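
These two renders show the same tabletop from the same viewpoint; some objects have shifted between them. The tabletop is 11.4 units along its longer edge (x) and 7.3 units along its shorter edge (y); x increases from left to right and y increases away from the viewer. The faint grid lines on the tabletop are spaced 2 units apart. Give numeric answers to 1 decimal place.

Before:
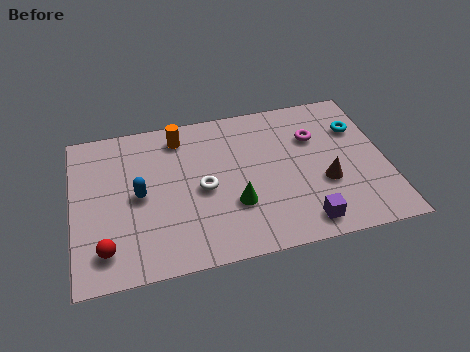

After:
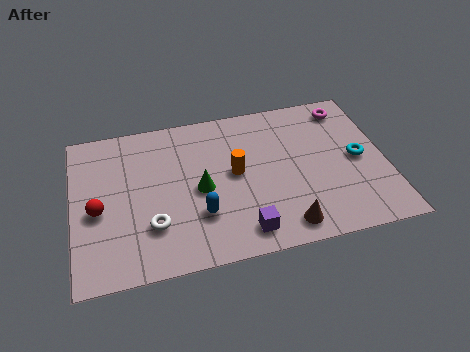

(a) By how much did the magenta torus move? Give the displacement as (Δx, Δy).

(1.3, 1.2)

The magenta torus was at about (8.9, 5.0) and moved to about (10.2, 6.2).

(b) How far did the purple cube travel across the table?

2.2

The purple cube moved from about (8.2, 1.0) to (6.0, 1.1), a distance of √(2.2² + 0.1²) ≈ 2.2.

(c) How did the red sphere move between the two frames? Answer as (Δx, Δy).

(-0.2, 1.8)

The red sphere started near (1.1, 1.4) and ended near (0.9, 3.2).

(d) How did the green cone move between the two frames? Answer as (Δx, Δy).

(-1.2, 1.0)

The green cone was at about (5.8, 2.4) and moved to about (4.6, 3.4).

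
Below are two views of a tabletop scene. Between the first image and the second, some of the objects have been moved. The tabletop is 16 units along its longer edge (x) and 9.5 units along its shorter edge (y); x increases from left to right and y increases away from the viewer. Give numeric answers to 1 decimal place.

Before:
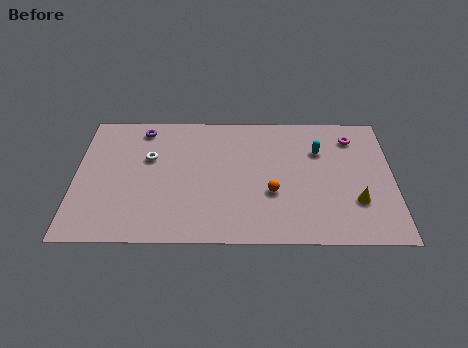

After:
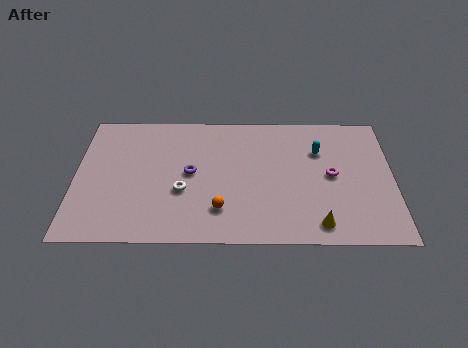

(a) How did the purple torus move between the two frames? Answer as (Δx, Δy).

(2.5, -3.3)

The purple torus started near (3.3, 8.2) and ended near (5.8, 4.9).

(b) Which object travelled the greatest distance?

the purple torus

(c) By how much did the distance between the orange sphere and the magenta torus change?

+0.3

Before: roughly 5.8 units apart; after: 6.1. That's 0.3 units further apart.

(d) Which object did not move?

the cyan capsule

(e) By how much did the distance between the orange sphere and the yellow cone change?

+0.8

The distance was about 4.2 in the first image and 5.0 in the second, so they moved 0.8 units further apart.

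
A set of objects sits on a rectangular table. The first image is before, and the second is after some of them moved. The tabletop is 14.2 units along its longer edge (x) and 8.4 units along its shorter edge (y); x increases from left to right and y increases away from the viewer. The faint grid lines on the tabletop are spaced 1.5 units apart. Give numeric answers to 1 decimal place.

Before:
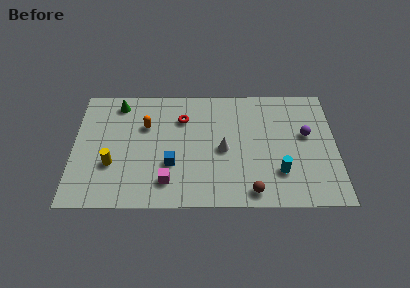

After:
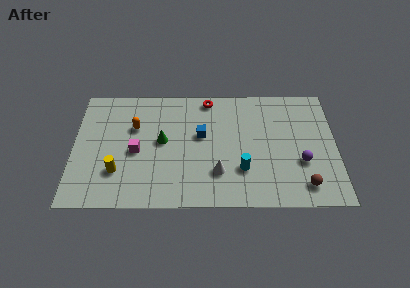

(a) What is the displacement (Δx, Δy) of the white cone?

(-0.3, -1.6)

From the two frames, the white cone sits at roughly (8.1, 3.9) before and (7.8, 2.3) after.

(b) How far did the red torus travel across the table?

2.0

The red torus was near (5.9, 6.1) before and (7.3, 7.5) after, so it travelled √(1.4² + 1.4²) ≈ 2.0 units.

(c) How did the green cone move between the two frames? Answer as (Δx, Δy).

(2.4, -2.7)

From the two frames, the green cone sits at roughly (2.4, 7.2) before and (4.8, 4.5) after.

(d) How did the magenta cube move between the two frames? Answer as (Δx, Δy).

(-1.7, 2.1)

The magenta cube started near (5.1, 1.7) and ended near (3.4, 3.8).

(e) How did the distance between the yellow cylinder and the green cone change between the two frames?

-1.1

The distance was about 4.3 in the first image and 3.2 in the second, so they moved 1.1 units closer together.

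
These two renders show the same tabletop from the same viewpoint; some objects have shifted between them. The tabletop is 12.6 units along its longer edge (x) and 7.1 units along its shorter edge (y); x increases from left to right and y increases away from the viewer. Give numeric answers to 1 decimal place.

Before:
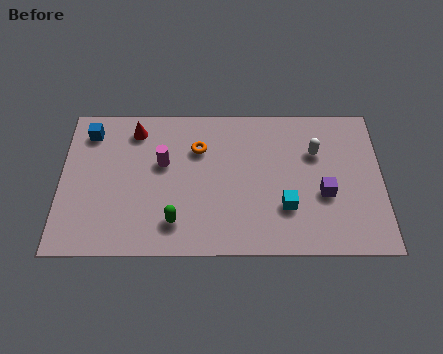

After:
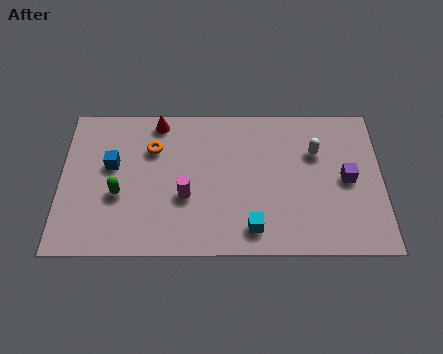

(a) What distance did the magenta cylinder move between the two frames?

1.8

The magenta cylinder was near (4.0, 4.3) before and (4.9, 2.7) after, so it travelled √(0.9² + 1.6²) ≈ 1.8 units.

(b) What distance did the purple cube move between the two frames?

1.1

The purple cube was near (10.3, 2.8) before and (11.2, 3.5) after, so it travelled √(0.9² + 0.7²) ≈ 1.1 units.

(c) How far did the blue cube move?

1.8

The blue cube moved from about (1.1, 5.8) to (2.0, 4.2), a distance of √(0.9² + 1.6²) ≈ 1.8.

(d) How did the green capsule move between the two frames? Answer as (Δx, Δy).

(-2.2, 1.3)

The green capsule was at about (4.5, 1.5) and moved to about (2.3, 2.8).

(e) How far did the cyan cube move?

1.6

From (8.8, 2.2) to (7.5, 1.2), the cyan cube covered √(1.3² + 1.0²) ≈ 1.6 units.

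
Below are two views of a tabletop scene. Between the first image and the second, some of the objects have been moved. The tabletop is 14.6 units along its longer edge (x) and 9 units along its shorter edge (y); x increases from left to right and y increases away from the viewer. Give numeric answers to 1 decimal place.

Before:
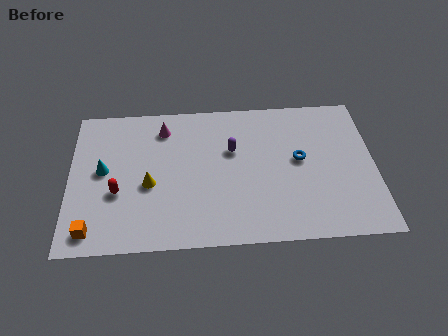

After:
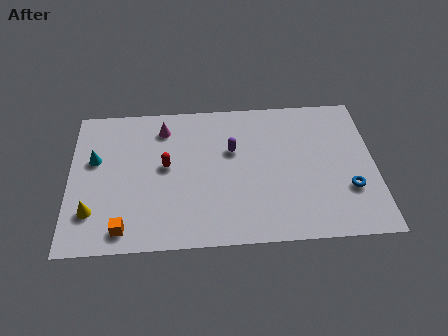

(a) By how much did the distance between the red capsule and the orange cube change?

+1.7

They were about 2.5 units apart before and 4.2 after — 1.7 units further apart.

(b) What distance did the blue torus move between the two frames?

3.0

From (11.0, 4.9) to (13.3, 2.9), the blue torus covered √(2.3² + 2.0²) ≈ 3.0 units.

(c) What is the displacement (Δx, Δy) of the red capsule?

(2.3, 1.5)

The red capsule was at about (2.3, 3.4) and moved to about (4.6, 4.9).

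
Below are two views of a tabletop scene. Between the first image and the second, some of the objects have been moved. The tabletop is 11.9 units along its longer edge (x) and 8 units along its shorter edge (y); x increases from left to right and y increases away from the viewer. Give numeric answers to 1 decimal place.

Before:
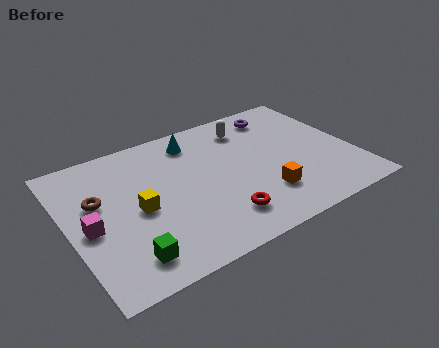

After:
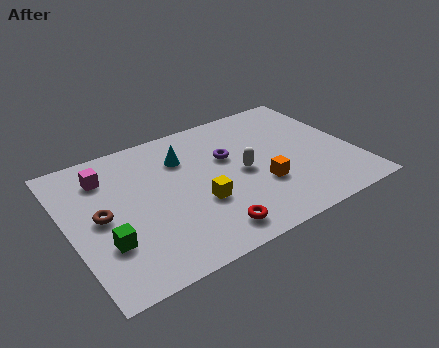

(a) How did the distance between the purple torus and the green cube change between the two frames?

-3.0

They were about 9.0 units apart before and 6.0 after — 3.0 units closer together.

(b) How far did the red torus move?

0.8

The red torus moved from about (5.9, 1.7) to (5.3, 1.2), a distance of √(0.6² + 0.5²) ≈ 0.8.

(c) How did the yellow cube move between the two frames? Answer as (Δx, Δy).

(2.4, -0.8)

The yellow cube was at about (2.8, 3.7) and moved to about (5.2, 2.9).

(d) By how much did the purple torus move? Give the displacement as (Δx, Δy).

(-2.5, -1.7)

From the two frames, the purple torus sits at roughly (9.3, 6.7) before and (6.8, 5.0) after.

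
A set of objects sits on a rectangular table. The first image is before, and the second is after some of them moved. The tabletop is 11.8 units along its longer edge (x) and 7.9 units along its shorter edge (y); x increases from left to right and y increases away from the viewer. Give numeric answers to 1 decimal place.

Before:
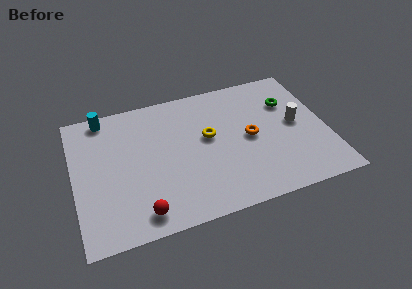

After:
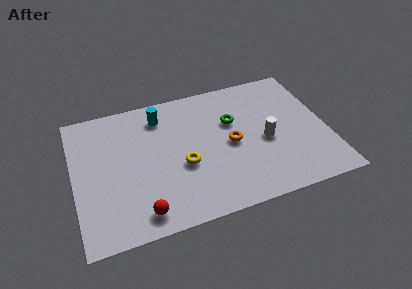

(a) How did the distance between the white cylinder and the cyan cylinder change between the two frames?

-3.8

They were about 9.3 units apart before and 5.5 after — 3.8 units closer together.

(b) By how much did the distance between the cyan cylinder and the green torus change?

-5.2

The distance was about 8.7 in the first image and 3.5 in the second, so they moved 5.2 units closer together.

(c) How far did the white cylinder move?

1.6

The white cylinder moved from about (10.4, 4.1) to (8.9, 3.5), a distance of √(1.5² + 0.6²) ≈ 1.6.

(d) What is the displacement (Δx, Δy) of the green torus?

(-2.7, -0.4)

The green torus started near (10.2, 5.5) and ended near (7.5, 5.1).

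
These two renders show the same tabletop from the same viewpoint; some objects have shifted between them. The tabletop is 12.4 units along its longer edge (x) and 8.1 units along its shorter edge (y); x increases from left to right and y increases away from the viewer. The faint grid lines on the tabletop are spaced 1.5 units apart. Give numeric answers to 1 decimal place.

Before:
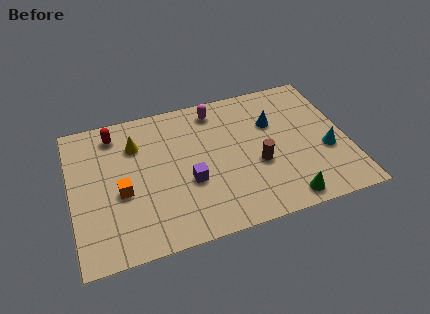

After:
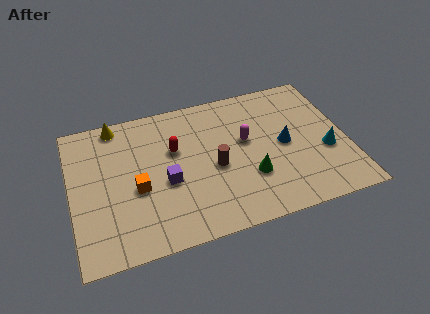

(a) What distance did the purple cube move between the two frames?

1.0

The purple cube moved from about (5.2, 3.1) to (4.2, 3.4), a distance of √(1.0² + 0.3²) ≈ 1.0.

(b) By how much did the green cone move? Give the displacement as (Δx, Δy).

(-1.4, 1.7)

From the two frames, the green cone sits at roughly (9.3, 0.9) before and (7.9, 2.6) after.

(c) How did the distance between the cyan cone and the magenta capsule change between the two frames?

-2.2

They were about 6.0 units apart before and 3.8 after — 2.2 units closer together.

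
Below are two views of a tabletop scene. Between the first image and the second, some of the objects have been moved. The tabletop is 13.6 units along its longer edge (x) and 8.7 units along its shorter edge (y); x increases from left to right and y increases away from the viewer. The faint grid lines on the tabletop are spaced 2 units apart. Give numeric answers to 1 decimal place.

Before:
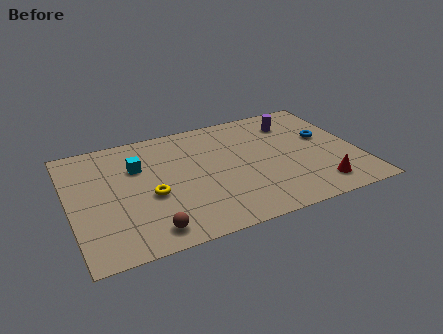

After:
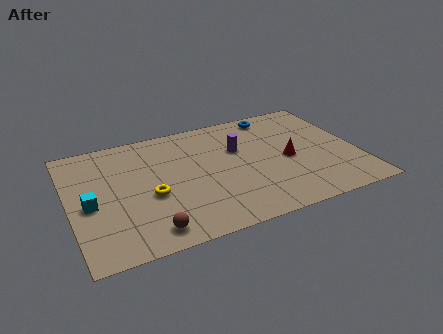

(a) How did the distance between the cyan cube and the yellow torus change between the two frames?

+0.5

The distance was about 2.3 in the first image and 2.8 in the second, so they moved 0.5 units further apart.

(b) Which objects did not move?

the yellow torus and the brown sphere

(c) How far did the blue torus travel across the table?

3.3

The blue torus was near (12.2, 5.1) before and (10.1, 7.7) after, so it travelled √(2.1² + 2.6²) ≈ 3.3 units.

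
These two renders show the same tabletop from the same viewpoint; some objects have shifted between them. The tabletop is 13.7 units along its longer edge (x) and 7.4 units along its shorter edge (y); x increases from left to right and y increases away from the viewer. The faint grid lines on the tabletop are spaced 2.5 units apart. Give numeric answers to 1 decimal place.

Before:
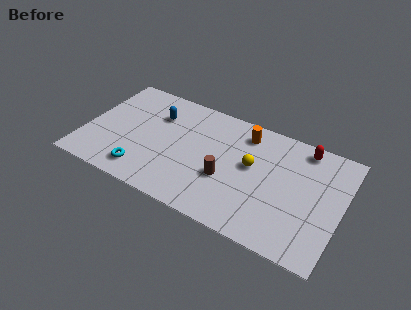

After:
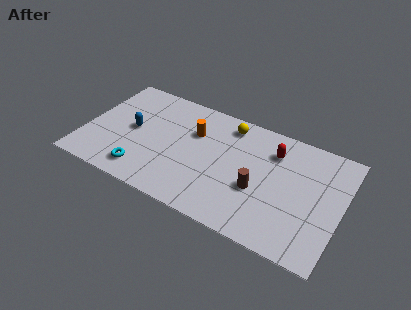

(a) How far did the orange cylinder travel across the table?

2.8

The orange cylinder moved from about (8.3, 6.1) to (5.7, 5.0), a distance of √(2.6² + 1.1²) ≈ 2.8.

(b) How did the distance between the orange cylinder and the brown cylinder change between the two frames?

+0.9

Before: roughly 3.4 units apart; after: 4.3. That's 0.9 units further apart.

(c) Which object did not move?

the cyan torus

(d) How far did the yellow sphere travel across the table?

2.6

The yellow sphere moved from about (8.9, 4.2) to (7.4, 6.3), a distance of √(1.5² + 2.1²) ≈ 2.6.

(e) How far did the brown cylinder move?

1.7

From (7.7, 2.8) to (9.4, 2.9), the brown cylinder covered √(1.7² + 0.1²) ≈ 1.7 units.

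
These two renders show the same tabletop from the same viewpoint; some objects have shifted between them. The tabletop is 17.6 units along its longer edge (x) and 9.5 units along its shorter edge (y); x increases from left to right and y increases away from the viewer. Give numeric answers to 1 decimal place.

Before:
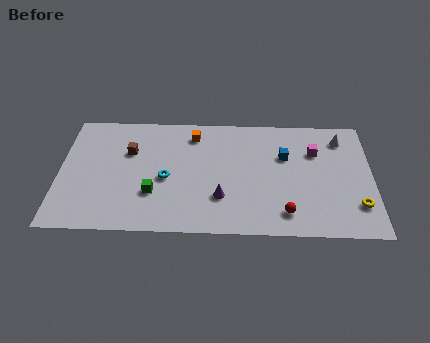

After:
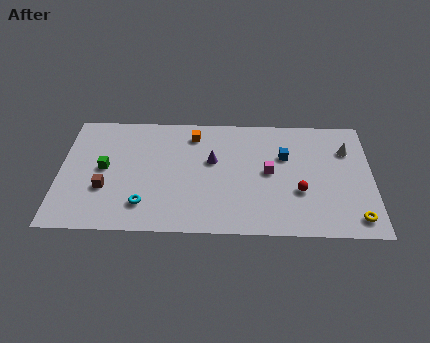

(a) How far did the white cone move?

0.9

The white cone moved from about (15.9, 7.7) to (16.2, 6.8), a distance of √(0.3² + 0.9²) ≈ 0.9.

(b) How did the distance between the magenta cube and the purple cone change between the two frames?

-3.2

The distance was about 6.5 in the first image and 3.3 in the second, so they moved 3.2 units closer together.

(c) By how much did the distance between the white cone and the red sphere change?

-2.5

They were about 6.8 units apart before and 4.3 after — 2.5 units closer together.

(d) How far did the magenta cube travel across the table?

3.1

From (14.4, 6.6) to (11.8, 4.9), the magenta cube covered √(2.6² + 1.7²) ≈ 3.1 units.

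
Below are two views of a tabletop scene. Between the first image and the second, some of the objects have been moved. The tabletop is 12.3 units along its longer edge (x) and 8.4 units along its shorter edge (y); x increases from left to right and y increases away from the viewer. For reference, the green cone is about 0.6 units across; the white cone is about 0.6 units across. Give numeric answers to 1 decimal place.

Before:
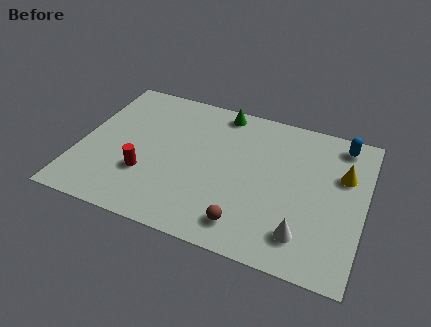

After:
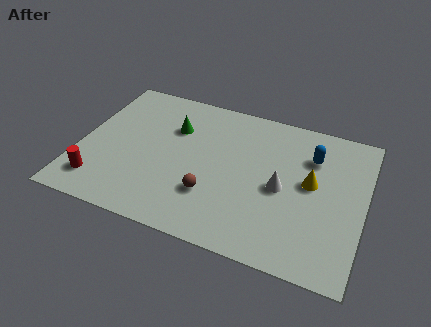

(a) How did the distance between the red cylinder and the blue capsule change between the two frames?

+0.6

Before: roughly 9.3 units apart; after: 9.9. That's 0.6 units further apart.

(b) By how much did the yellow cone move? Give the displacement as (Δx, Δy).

(-1.3, -0.9)

From the two frames, the yellow cone sits at roughly (11.3, 5.5) before and (10.0, 4.6) after.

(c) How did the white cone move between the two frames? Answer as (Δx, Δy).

(-1.1, 2.2)

From the two frames, the white cone sits at roughly (9.9, 1.7) before and (8.8, 3.9) after.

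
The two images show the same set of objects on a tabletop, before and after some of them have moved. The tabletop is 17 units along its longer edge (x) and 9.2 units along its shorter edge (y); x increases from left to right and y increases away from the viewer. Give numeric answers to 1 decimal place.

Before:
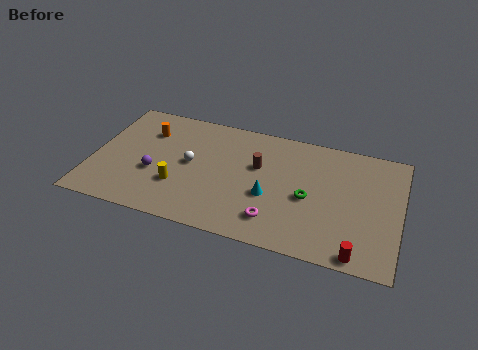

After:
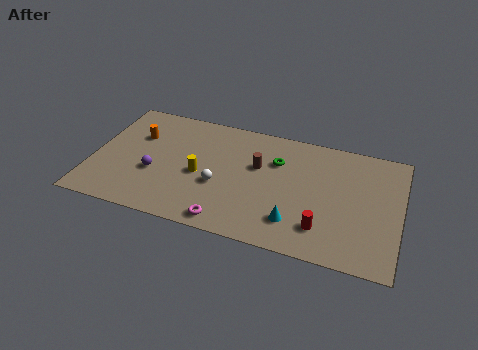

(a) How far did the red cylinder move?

2.4

From (14.9, 0.8) to (12.9, 2.1), the red cylinder covered √(2.0² + 1.3²) ≈ 2.4 units.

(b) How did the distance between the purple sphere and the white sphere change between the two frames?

+1.3

The distance was about 2.3 in the first image and 3.6 in the second, so they moved 1.3 units further apart.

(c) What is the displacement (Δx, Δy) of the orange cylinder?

(-0.5, -0.5)

From the two frames, the orange cylinder sits at roughly (2.8, 6.7) before and (2.3, 6.2) after.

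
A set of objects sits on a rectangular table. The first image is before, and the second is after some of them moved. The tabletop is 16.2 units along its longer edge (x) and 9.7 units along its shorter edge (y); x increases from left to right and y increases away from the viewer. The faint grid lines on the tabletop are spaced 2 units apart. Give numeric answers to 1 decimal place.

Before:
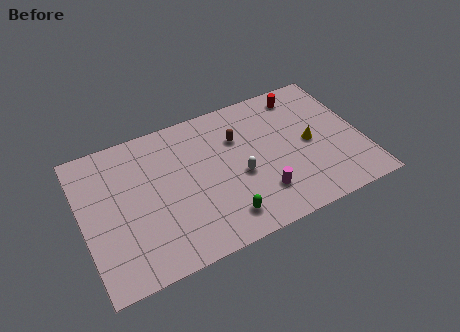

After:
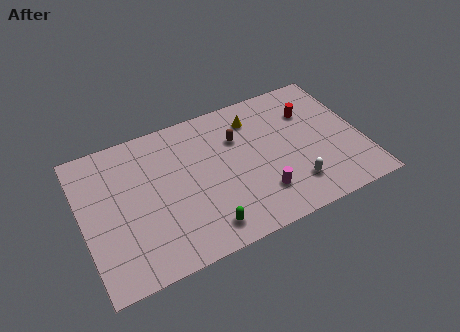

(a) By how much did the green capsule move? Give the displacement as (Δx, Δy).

(-1.1, -0.2)

The green capsule started near (7.7, 1.7) and ended near (6.6, 1.5).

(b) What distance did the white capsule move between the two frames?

3.5

From (9.0, 4.1) to (11.9, 2.2), the white capsule covered √(2.9² + 1.9²) ≈ 3.5 units.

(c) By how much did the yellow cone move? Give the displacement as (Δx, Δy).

(-2.9, 3.0)

The yellow cone was at about (13.2, 4.7) and moved to about (10.3, 7.7).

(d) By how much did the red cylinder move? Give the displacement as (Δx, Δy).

(0.3, -1.4)

From the two frames, the red cylinder sits at roughly (13.2, 8.3) before and (13.5, 6.9) after.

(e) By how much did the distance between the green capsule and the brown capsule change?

+0.6

Before: roughly 5.2 units apart; after: 5.8. That's 0.6 units further apart.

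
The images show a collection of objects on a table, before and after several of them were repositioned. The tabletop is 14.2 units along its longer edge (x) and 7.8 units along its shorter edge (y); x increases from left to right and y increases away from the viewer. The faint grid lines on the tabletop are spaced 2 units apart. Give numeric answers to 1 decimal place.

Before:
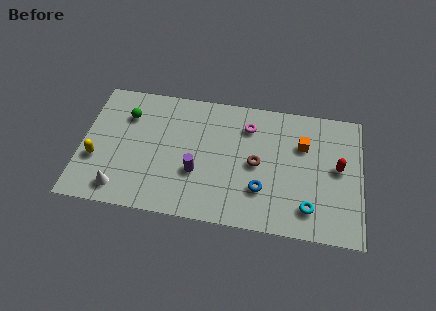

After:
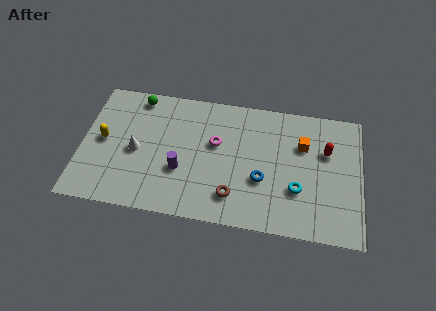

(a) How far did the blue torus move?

0.6

From (9.2, 2.3) to (9.2, 2.9), the blue torus covered √(0.0² + 0.6²) ≈ 0.6 units.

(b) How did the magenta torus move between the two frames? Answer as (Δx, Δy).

(-1.6, -1.3)

From the two frames, the magenta torus sits at roughly (8.4, 6.0) before and (6.8, 4.7) after.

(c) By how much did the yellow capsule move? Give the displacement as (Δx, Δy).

(0.3, 1.2)

The yellow capsule started near (0.8, 2.8) and ended near (1.1, 4.0).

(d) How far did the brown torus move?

2.4

The brown torus was near (8.9, 3.8) before and (7.8, 1.7) after, so it travelled √(1.1² + 2.1²) ≈ 2.4 units.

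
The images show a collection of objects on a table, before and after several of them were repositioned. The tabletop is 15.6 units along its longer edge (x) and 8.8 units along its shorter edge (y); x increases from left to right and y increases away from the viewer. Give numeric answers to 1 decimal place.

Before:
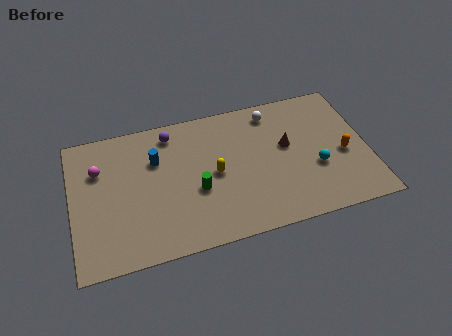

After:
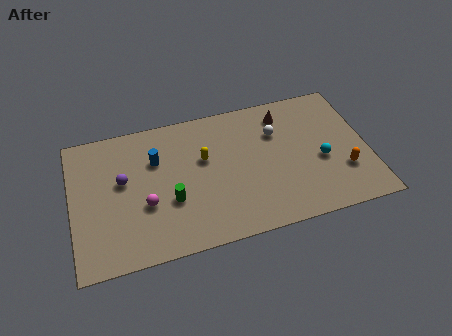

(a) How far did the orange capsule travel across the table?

1.1

The orange capsule was near (14.3, 3.8) before and (14.2, 2.7) after, so it travelled √(0.1² + 1.1²) ≈ 1.1 units.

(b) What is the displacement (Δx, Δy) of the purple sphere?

(-2.7, -2.4)

From the two frames, the purple sphere sits at roughly (5.4, 7.5) before and (2.7, 5.1) after.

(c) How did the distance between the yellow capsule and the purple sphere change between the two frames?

+0.5

Before: roughly 3.8 units apart; after: 4.3. That's 0.5 units further apart.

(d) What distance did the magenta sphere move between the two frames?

3.6

The magenta sphere moved from about (1.5, 6.1) to (3.8, 3.3), a distance of √(2.3² + 2.8²) ≈ 3.6.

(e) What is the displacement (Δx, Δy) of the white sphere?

(0.1, -1.4)

The white sphere was at about (10.8, 7.5) and moved to about (10.9, 6.1).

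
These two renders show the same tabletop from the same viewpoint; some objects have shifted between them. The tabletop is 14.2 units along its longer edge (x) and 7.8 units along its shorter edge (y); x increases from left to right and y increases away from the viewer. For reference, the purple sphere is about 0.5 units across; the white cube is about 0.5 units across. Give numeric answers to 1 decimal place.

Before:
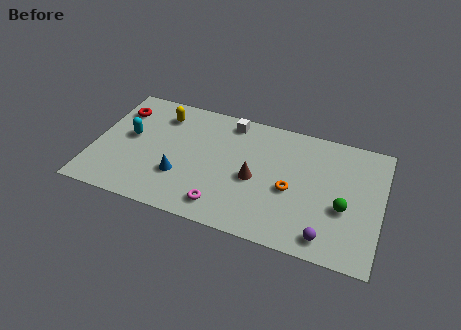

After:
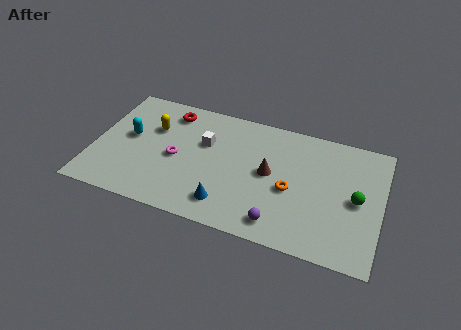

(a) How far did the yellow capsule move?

1.0

From (3.1, 6.2) to (2.8, 5.2), the yellow capsule covered √(0.3² + 1.0²) ≈ 1.0 units.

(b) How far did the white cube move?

2.1

From (6.5, 6.8) to (5.4, 5.0), the white cube covered √(1.1² + 1.8²) ≈ 2.1 units.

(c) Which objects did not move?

the cyan capsule and the orange torus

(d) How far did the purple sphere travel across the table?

2.3

From (11.7, 1.1) to (9.4, 1.2), the purple sphere covered √(2.3² + 0.1²) ≈ 2.3 units.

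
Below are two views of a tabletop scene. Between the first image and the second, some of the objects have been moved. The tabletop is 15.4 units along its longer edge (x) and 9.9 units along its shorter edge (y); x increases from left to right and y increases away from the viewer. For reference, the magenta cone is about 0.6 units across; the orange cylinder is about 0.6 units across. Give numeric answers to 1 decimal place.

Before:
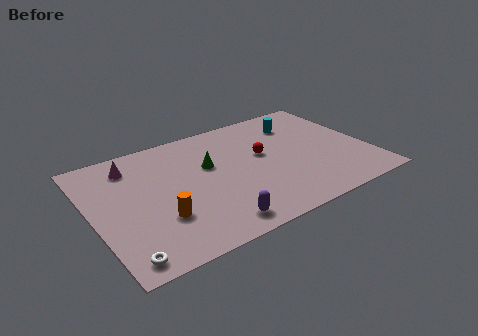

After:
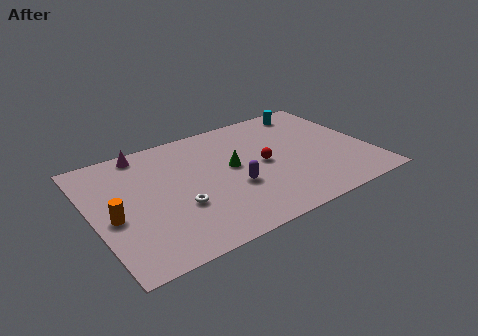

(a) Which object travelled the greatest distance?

the white torus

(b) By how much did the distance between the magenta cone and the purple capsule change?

-0.9

They were about 7.6 units apart before and 6.7 after — 0.9 units closer together.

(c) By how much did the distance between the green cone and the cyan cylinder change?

+0.4

Before: roughly 5.6 units apart; after: 6.0. That's 0.4 units further apart.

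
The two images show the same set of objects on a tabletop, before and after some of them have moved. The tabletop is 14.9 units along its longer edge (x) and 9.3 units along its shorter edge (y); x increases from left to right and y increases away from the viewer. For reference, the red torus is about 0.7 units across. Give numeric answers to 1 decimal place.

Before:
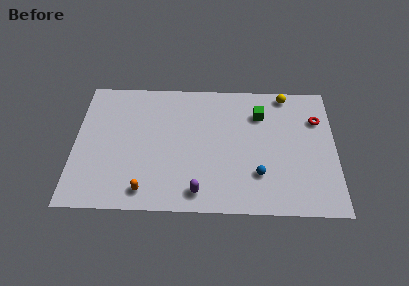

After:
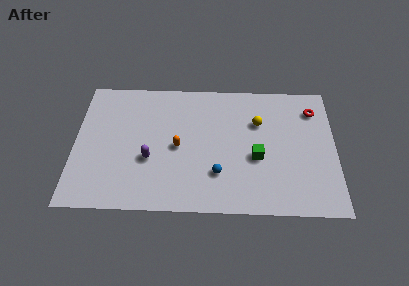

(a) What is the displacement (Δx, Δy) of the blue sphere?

(-2.3, 0.0)

The blue sphere started near (10.5, 2.6) and ended near (8.2, 2.6).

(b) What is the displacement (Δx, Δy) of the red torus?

(-0.2, 0.7)

The red torus started near (13.9, 6.6) and ended near (13.7, 7.3).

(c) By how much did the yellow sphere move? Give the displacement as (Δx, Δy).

(-1.6, -2.1)

The yellow sphere was at about (12.1, 8.4) and moved to about (10.5, 6.3).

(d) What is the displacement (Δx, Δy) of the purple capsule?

(-2.8, 2.2)

From the two frames, the purple capsule sits at roughly (7.1, 1.3) before and (4.3, 3.5) after.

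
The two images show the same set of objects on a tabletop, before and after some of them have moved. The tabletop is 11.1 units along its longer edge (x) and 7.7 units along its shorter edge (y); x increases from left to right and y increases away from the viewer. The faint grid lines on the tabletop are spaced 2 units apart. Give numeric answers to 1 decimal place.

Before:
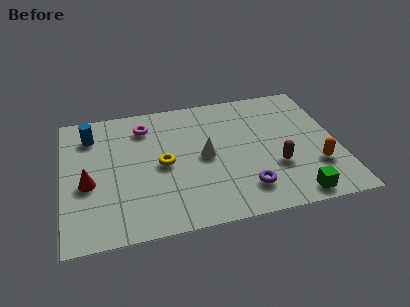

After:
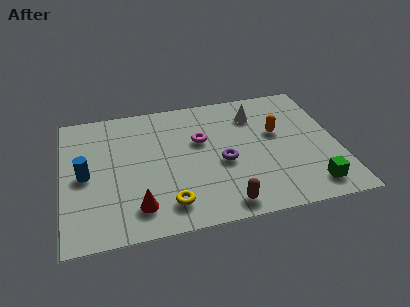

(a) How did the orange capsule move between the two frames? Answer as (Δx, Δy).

(-1.4, 2.3)

The orange capsule was at about (10.1, 2.3) and moved to about (8.7, 4.6).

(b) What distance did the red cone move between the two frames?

2.5

The red cone moved from about (1.0, 3.2) to (2.9, 1.5), a distance of √(1.9² + 1.7²) ≈ 2.5.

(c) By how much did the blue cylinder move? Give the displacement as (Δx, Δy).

(-0.3, -2.3)

From the two frames, the blue cylinder sits at roughly (1.2, 6.0) before and (0.9, 3.7) after.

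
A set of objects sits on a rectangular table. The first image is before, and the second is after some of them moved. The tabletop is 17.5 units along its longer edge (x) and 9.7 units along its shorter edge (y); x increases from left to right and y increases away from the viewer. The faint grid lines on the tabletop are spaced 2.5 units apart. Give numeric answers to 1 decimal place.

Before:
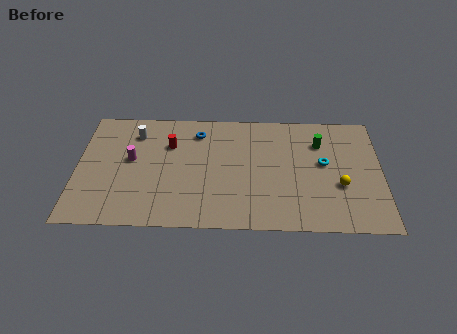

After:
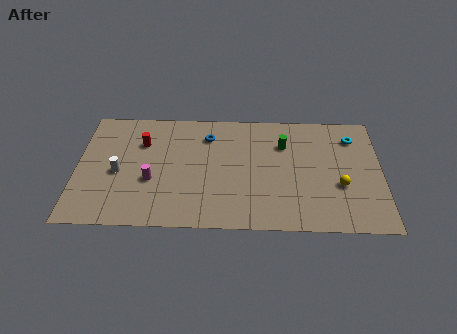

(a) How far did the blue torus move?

0.7

From (6.9, 7.8) to (7.5, 7.5), the blue torus covered √(0.6² + 0.3²) ≈ 0.7 units.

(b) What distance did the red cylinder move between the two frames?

1.6

From (5.3, 6.7) to (3.7, 6.8), the red cylinder covered √(1.6² + 0.1²) ≈ 1.6 units.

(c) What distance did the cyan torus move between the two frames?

2.8

The cyan torus moved from about (14.2, 5.4) to (15.9, 7.6), a distance of √(1.7² + 2.2²) ≈ 2.8.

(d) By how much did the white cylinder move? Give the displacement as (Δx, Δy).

(-0.9, -3.3)

From the two frames, the white cylinder sits at roughly (3.3, 7.6) before and (2.4, 4.3) after.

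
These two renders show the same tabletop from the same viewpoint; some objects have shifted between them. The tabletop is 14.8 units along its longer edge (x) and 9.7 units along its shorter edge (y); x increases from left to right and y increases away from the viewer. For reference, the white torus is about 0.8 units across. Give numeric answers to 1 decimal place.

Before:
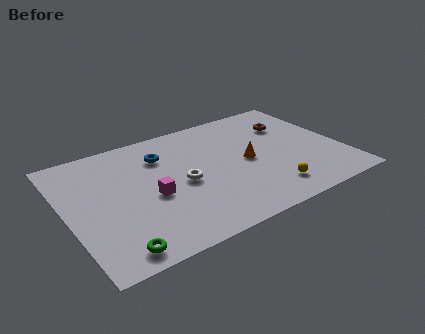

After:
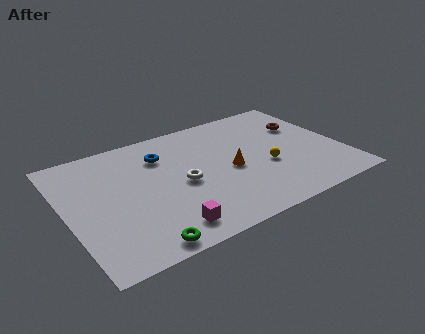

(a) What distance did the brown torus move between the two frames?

0.8

The brown torus moved from about (12.5, 6.9) to (13.2, 6.5), a distance of √(0.7² + 0.4²) ≈ 0.8.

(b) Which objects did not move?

the blue torus and the white torus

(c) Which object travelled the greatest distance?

the magenta cube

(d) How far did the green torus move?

1.3

The green torus moved from about (2.0, 1.1) to (3.3, 0.9), a distance of √(1.3² + 0.2²) ≈ 1.3.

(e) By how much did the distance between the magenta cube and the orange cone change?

-0.4

They were about 5.3 units apart before and 4.9 after — 0.4 units closer together.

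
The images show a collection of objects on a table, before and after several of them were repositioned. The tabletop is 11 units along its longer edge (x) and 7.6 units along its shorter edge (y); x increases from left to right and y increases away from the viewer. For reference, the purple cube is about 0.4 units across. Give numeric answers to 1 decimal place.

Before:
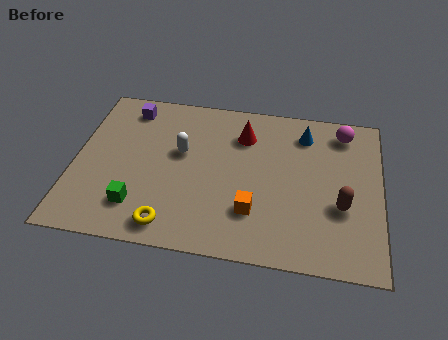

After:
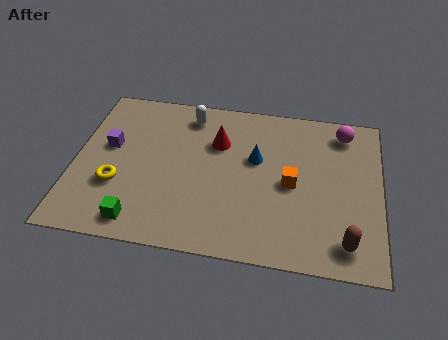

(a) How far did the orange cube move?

2.0

The orange cube moved from about (6.5, 2.1) to (7.8, 3.6), a distance of √(1.3² + 1.5²) ≈ 2.0.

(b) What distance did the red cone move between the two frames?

1.0

The red cone moved from about (6.0, 5.7) to (5.1, 5.2), a distance of √(0.9² + 0.5²) ≈ 1.0.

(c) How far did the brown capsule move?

1.6

The brown capsule moved from about (9.6, 2.8) to (9.8, 1.2), a distance of √(0.2² + 1.6²) ≈ 1.6.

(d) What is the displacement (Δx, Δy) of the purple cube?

(-0.6, -2.0)

The purple cube was at about (1.8, 6.4) and moved to about (1.2, 4.4).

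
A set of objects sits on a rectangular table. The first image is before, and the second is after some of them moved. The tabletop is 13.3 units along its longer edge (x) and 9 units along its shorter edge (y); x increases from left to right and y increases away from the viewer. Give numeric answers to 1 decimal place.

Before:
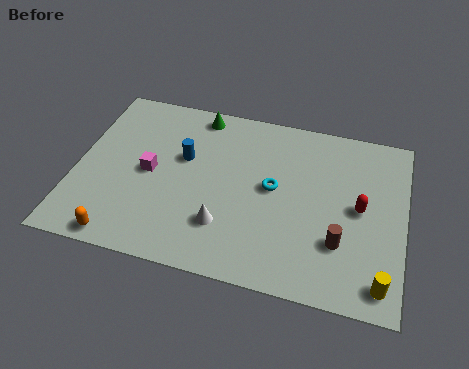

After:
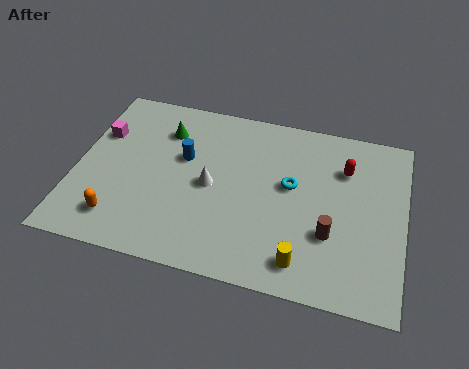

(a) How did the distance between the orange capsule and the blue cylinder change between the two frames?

-0.7

Before: roughly 5.1 units apart; after: 4.4. That's 0.7 units closer together.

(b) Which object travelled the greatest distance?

the yellow cylinder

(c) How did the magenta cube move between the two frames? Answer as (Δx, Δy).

(-2.2, 1.6)

The magenta cube was at about (3.0, 4.4) and moved to about (0.8, 6.0).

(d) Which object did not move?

the blue cylinder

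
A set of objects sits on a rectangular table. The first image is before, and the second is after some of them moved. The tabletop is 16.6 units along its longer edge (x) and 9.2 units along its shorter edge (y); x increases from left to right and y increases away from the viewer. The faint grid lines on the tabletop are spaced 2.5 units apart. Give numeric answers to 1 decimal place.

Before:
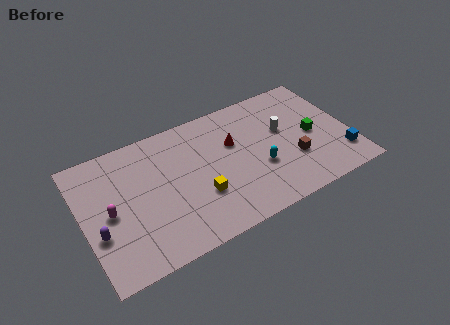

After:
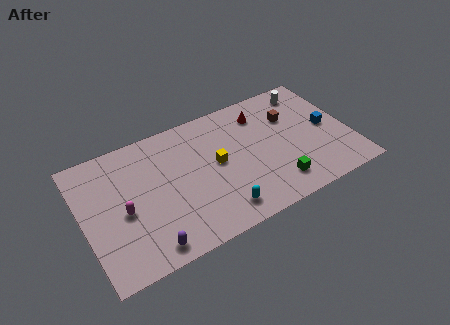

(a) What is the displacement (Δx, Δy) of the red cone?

(2.0, 1.4)

The red cone started near (9.5, 5.9) and ended near (11.5, 7.3).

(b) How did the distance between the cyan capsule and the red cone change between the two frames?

+4.0

The distance was about 2.8 in the first image and 6.8 in the second, so they moved 4.0 units further apart.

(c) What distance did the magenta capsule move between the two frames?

0.9

The magenta capsule was near (1.6, 4.4) before and (2.4, 4.1) after, so it travelled √(0.8² + 0.3²) ≈ 0.9 units.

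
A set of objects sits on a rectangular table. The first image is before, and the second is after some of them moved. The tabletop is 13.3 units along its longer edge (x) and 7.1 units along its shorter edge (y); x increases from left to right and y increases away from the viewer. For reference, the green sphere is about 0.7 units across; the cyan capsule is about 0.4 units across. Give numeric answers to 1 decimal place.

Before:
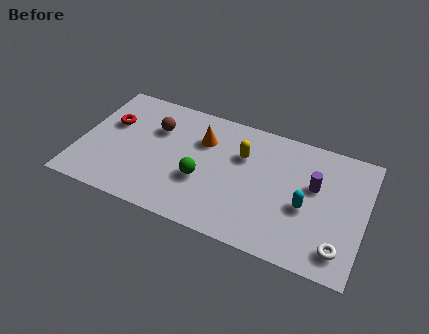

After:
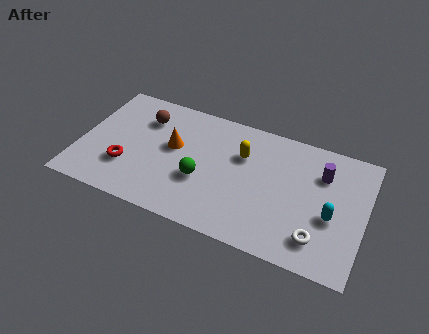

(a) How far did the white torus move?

1.0

From (12.3, 1.3) to (11.3, 1.5), the white torus covered √(1.0² + 0.2²) ≈ 1.0 units.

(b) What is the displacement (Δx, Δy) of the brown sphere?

(-0.6, 0.4)

The brown sphere started near (3.4, 4.9) and ended near (2.8, 5.3).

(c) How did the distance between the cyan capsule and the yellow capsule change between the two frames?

+1.1

The distance was about 3.6 in the first image and 4.7 in the second, so they moved 1.1 units further apart.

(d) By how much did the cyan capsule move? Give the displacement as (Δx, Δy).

(1.2, -0.1)

The cyan capsule started near (10.6, 3.0) and ended near (11.8, 2.9).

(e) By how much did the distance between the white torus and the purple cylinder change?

+0.3

They were about 3.3 units apart before and 3.6 after — 0.3 units further apart.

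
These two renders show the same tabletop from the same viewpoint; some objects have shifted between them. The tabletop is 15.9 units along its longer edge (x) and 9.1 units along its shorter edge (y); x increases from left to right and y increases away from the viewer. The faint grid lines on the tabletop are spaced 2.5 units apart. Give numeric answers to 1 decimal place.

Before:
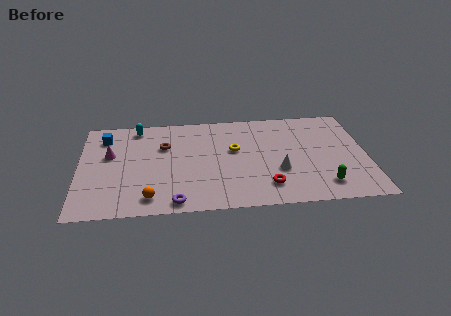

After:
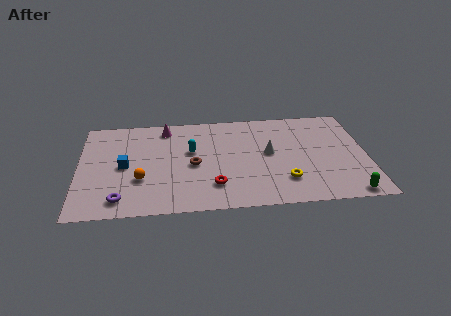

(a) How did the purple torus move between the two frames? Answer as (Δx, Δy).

(-3.0, 0.5)

The purple torus started near (5.3, 0.9) and ended near (2.3, 1.4).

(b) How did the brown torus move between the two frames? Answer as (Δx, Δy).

(1.6, -1.9)

The brown torus started near (4.7, 6.1) and ended near (6.3, 4.2).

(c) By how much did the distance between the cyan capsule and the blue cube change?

+1.9

They were about 2.0 units apart before and 3.9 after — 1.9 units further apart.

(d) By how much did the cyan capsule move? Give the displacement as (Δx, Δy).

(3.0, -2.5)

From the two frames, the cyan capsule sits at roughly (3.2, 8.0) before and (6.2, 5.5) after.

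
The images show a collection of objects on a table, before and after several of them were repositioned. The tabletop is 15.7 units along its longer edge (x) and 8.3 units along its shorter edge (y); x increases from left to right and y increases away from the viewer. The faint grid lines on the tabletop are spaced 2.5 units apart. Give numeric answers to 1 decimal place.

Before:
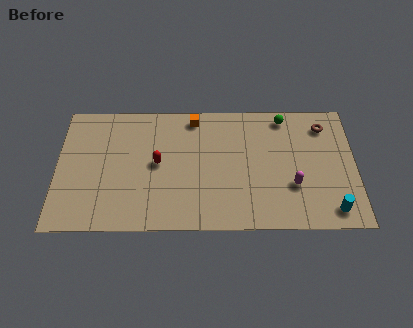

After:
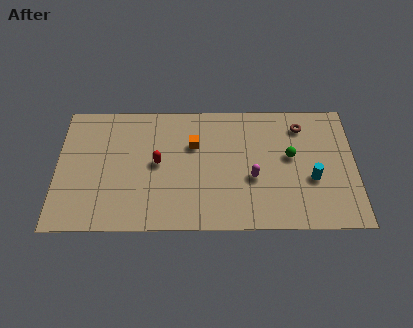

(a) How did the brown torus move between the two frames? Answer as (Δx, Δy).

(-1.2, 0.0)

From the two frames, the brown torus sits at roughly (14.1, 6.7) before and (12.9, 6.7) after.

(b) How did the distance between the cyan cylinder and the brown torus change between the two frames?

-2.0

They were about 5.5 units apart before and 3.5 after — 2.0 units closer together.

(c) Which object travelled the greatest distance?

the green sphere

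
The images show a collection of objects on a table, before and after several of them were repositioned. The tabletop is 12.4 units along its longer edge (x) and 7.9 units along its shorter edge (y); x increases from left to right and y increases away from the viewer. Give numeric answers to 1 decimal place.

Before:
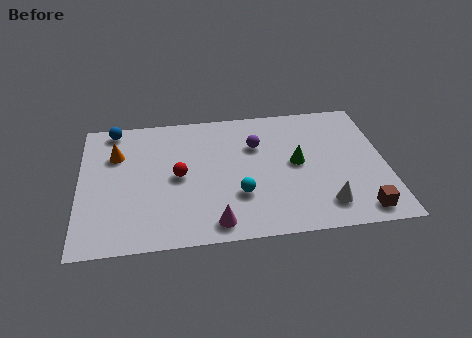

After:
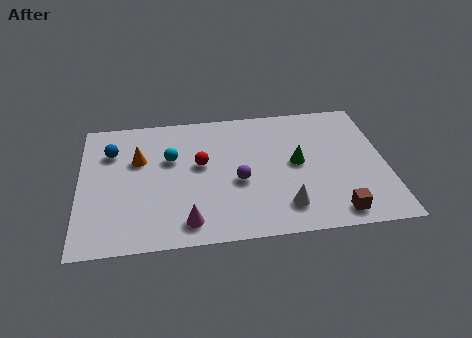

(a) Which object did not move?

the green cone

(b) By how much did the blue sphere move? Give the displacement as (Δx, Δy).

(-0.1, -1.4)

From the two frames, the blue sphere sits at roughly (1.4, 7.1) before and (1.3, 5.7) after.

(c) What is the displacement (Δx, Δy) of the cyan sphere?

(-2.7, 2.5)

The cyan sphere was at about (6.4, 2.5) and moved to about (3.7, 5.0).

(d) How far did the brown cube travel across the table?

1.0

The brown cube was near (11.2, 1.0) before and (10.2, 1.0) after, so it travelled √(1.0² + 0.0²) ≈ 1.0 units.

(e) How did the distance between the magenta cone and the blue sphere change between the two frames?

-1.9

Before: roughly 7.3 units apart; after: 5.4. That's 1.9 units closer together.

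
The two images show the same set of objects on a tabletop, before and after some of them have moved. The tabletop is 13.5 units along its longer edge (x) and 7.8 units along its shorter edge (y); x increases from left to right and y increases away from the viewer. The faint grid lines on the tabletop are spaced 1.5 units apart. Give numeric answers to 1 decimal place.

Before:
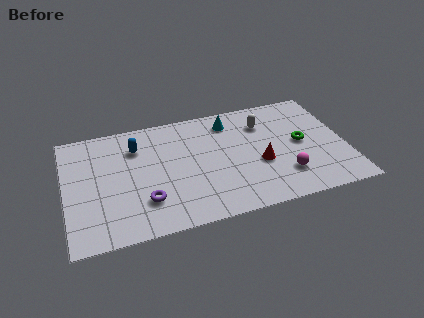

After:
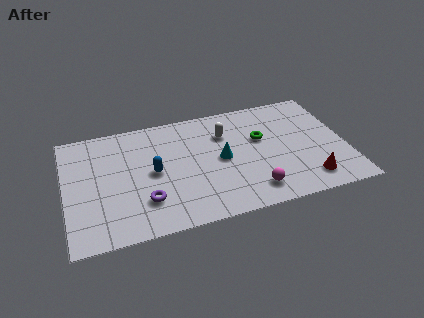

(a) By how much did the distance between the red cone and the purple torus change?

+2.1

Before: roughly 5.7 units apart; after: 7.8. That's 2.1 units further apart.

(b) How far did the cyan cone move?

2.6

The cyan cone was near (8.1, 6.4) before and (7.5, 3.9) after, so it travelled √(0.6² + 2.5²) ≈ 2.6 units.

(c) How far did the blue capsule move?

2.0

The blue capsule was near (3.5, 5.8) before and (4.2, 3.9) after, so it travelled √(0.7² + 1.9²) ≈ 2.0 units.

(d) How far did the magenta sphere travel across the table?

1.7

From (10.4, 2.0) to (8.8, 1.4), the magenta sphere covered √(1.6² + 0.6²) ≈ 1.7 units.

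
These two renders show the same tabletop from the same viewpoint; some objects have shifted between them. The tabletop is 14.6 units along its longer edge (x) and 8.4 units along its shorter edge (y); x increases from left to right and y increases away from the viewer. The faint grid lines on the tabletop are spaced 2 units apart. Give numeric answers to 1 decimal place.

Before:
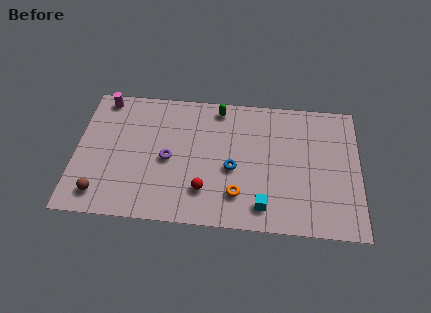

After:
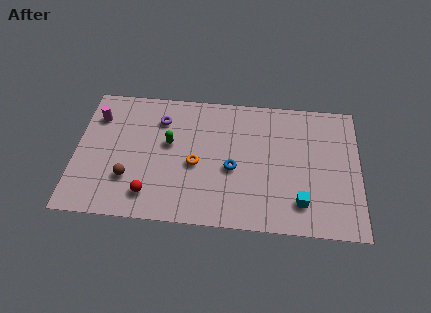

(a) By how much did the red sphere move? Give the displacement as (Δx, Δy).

(-2.8, -0.5)

From the two frames, the red sphere sits at roughly (6.7, 2.1) before and (3.9, 1.6) after.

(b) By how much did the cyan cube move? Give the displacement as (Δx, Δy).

(1.9, 0.4)

The cyan cube was at about (9.7, 1.4) and moved to about (11.6, 1.8).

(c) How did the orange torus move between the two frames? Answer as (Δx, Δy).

(-2.2, 1.7)

The orange torus was at about (8.4, 2.0) and moved to about (6.2, 3.7).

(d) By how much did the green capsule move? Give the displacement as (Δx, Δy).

(-2.5, -2.5)

From the two frames, the green capsule sits at roughly (7.3, 7.4) before and (4.8, 4.9) after.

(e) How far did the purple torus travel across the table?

2.5

The purple torus was near (4.8, 3.9) before and (4.3, 6.4) after, so it travelled √(0.5² + 2.5²) ≈ 2.5 units.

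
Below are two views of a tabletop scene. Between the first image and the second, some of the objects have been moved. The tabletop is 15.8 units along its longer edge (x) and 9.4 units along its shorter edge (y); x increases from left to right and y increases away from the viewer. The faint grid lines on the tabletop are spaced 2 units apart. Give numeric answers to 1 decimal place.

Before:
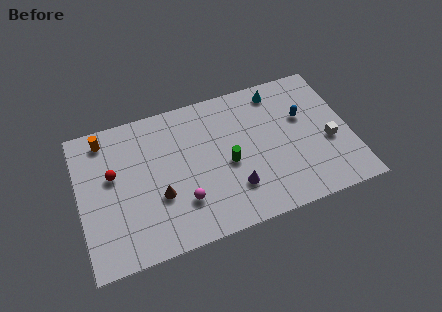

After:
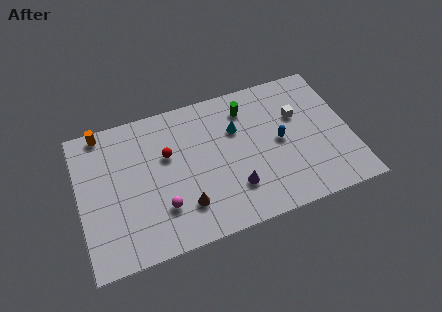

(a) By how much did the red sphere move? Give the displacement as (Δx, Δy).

(3.2, 0.3)

The red sphere started near (2.0, 5.6) and ended near (5.2, 5.9).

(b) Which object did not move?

the purple cone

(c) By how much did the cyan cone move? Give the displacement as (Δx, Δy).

(-2.6, -1.8)

From the two frames, the cyan cone sits at roughly (11.9, 8.1) before and (9.3, 6.3) after.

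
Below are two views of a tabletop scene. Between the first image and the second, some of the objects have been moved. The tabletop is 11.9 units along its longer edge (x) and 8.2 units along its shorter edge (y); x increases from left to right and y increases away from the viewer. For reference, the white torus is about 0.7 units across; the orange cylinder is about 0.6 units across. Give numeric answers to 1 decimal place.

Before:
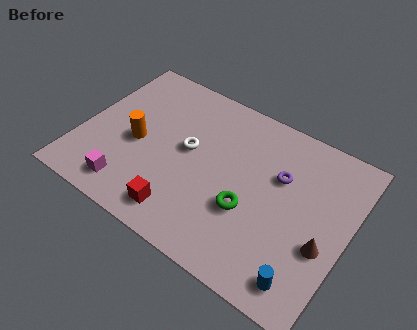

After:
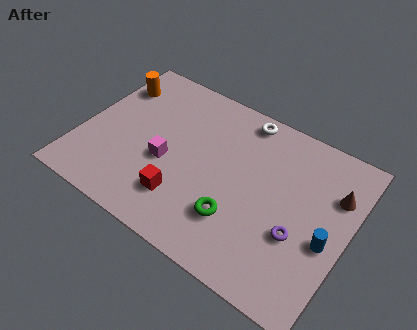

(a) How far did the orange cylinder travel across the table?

3.0

The orange cylinder moved from about (2.5, 3.7) to (0.9, 6.2), a distance of √(1.6² + 2.5²) ≈ 3.0.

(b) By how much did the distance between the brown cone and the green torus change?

+1.8

They were about 3.3 units apart before and 5.1 after — 1.8 units further apart.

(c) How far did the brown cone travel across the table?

2.6

The brown cone moved from about (11.0, 3.1) to (11.1, 5.7), a distance of √(0.1² + 2.6²) ≈ 2.6.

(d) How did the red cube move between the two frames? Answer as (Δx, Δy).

(-0.1, 0.7)

The red cube started near (5.0, 1.3) and ended near (4.9, 2.0).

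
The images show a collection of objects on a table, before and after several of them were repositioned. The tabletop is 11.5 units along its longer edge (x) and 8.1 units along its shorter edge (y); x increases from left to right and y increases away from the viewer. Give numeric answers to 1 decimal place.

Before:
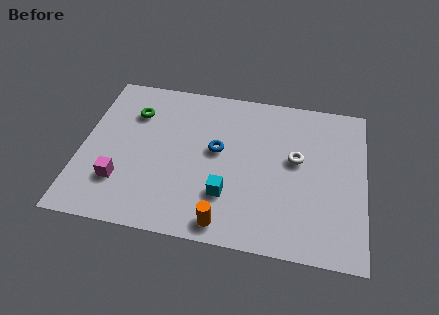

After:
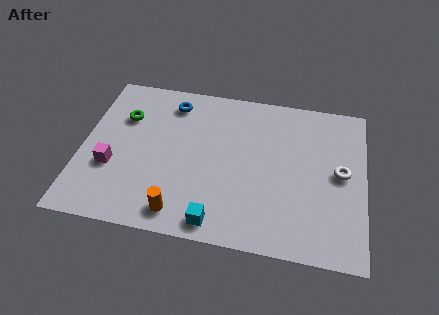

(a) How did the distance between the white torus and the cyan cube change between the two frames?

+2.3

They were about 3.5 units apart before and 5.8 after — 2.3 units further apart.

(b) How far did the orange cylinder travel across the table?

1.8

From (6.0, 0.9) to (4.2, 1.1), the orange cylinder covered √(1.8² + 0.2²) ≈ 1.8 units.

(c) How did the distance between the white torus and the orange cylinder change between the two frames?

+2.4

Before: roughly 4.6 units apart; after: 7.0. That's 2.4 units further apart.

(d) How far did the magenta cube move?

0.8

From (1.7, 2.2) to (1.3, 2.9), the magenta cube covered √(0.4² + 0.7²) ≈ 0.8 units.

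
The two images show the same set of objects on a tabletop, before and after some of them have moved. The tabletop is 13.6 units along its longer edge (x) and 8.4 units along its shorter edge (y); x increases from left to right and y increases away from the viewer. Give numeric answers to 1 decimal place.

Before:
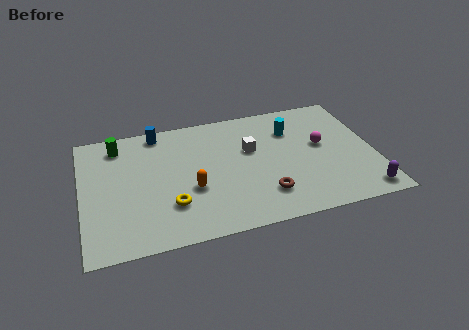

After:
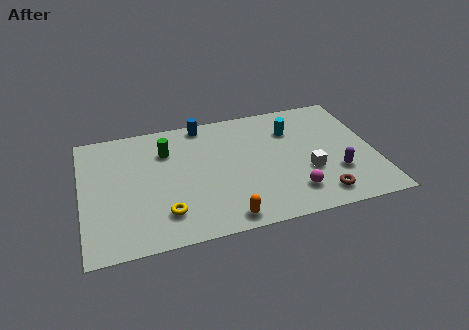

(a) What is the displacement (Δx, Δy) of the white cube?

(2.5, -2.2)

From the two frames, the white cube sits at roughly (7.9, 5.2) before and (10.4, 3.0) after.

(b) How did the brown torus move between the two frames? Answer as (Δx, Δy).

(2.5, -0.7)

The brown torus was at about (8.3, 2.0) and moved to about (10.8, 1.3).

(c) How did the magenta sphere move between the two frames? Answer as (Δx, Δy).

(-1.6, -2.9)

From the two frames, the magenta sphere sits at roughly (11.2, 4.7) before and (9.6, 1.8) after.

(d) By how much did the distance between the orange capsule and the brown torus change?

+0.9

They were about 3.5 units apart before and 4.4 after — 0.9 units further apart.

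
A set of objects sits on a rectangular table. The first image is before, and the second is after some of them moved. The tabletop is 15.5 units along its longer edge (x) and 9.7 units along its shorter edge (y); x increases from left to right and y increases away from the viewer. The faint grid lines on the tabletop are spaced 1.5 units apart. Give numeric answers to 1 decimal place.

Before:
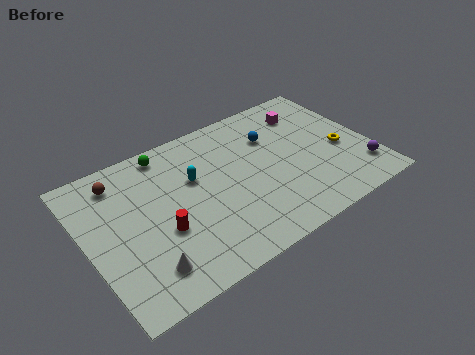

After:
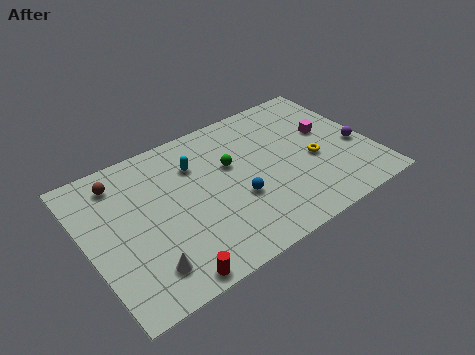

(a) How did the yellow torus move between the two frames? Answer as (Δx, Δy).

(-1.6, 0.0)

From the two frames, the yellow torus sits at roughly (13.9, 4.1) before and (12.3, 4.1) after.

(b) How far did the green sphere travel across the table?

4.0

The green sphere was near (4.9, 8.6) before and (8.0, 6.0) after, so it travelled √(3.1² + 2.6²) ≈ 4.0 units.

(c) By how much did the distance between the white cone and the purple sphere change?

+0.3

The distance was about 12.0 in the first image and 12.3 in the second, so they moved 0.3 units further apart.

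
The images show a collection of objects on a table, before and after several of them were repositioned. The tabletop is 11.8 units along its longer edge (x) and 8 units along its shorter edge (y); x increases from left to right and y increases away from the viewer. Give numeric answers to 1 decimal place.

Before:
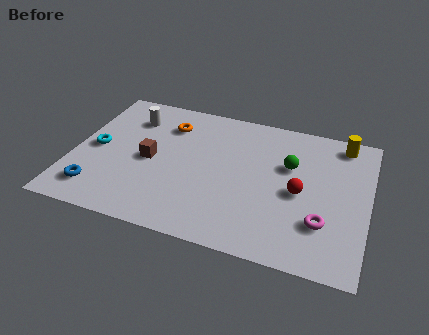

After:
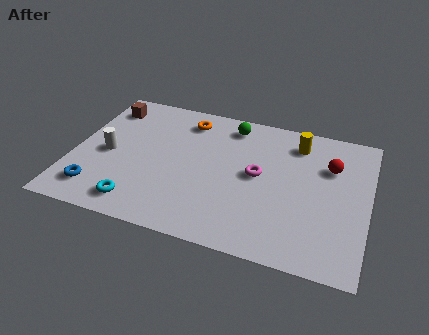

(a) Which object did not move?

the blue torus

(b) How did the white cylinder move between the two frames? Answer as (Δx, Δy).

(-0.7, -2.4)

The white cylinder started near (2.1, 6.1) and ended near (1.4, 3.7).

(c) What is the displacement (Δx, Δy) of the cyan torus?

(2.0, -2.7)

The cyan torus started near (0.9, 3.9) and ended near (2.9, 1.2).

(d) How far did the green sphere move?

3.0

The green sphere moved from about (8.6, 5.1) to (6.1, 6.8), a distance of √(2.5² + 1.7²) ≈ 3.0.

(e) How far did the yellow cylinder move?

1.9

The yellow cylinder moved from about (10.6, 7.0) to (8.8, 6.5), a distance of √(1.8² + 0.5²) ≈ 1.9.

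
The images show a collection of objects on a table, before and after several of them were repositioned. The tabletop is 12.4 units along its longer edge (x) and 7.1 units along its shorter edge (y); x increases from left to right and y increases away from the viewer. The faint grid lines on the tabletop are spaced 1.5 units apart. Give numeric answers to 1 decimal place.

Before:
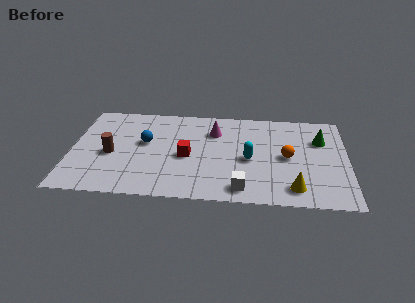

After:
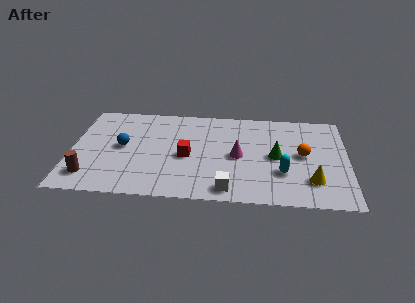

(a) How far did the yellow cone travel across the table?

1.0

The yellow cone was near (10.0, 1.2) before and (10.8, 1.8) after, so it travelled √(0.8² + 0.6²) ≈ 1.0 units.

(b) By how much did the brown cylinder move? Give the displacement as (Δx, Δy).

(-0.9, -1.7)

The brown cylinder was at about (1.8, 3.1) and moved to about (0.9, 1.4).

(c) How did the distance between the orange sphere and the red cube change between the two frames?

+0.7

They were about 4.5 units apart before and 5.2 after — 0.7 units further apart.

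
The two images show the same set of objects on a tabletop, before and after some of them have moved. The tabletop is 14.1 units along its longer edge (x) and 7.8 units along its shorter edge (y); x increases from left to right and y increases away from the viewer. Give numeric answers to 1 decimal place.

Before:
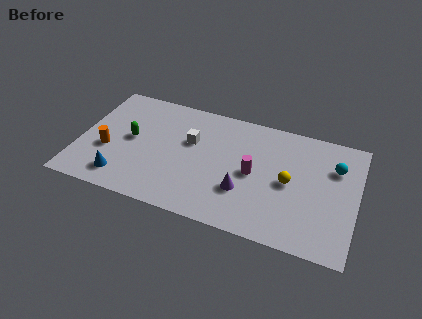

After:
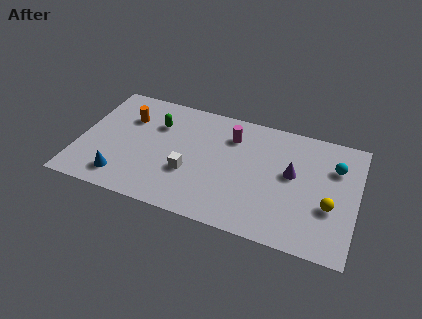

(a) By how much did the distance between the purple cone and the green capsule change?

+1.0

Before: roughly 6.1 units apart; after: 7.1. That's 1.0 units further apart.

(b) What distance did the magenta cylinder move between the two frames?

2.5

From (8.9, 3.8) to (7.6, 5.9), the magenta cylinder covered √(1.3² + 2.1²) ≈ 2.5 units.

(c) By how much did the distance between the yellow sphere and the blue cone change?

+1.9

They were about 8.6 units apart before and 10.5 after — 1.9 units further apart.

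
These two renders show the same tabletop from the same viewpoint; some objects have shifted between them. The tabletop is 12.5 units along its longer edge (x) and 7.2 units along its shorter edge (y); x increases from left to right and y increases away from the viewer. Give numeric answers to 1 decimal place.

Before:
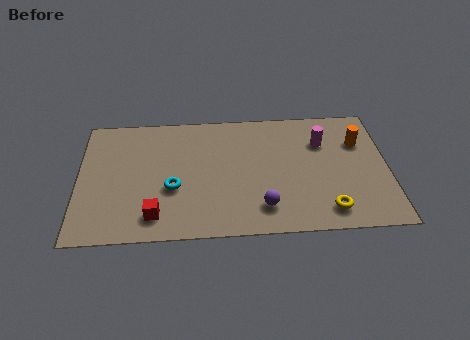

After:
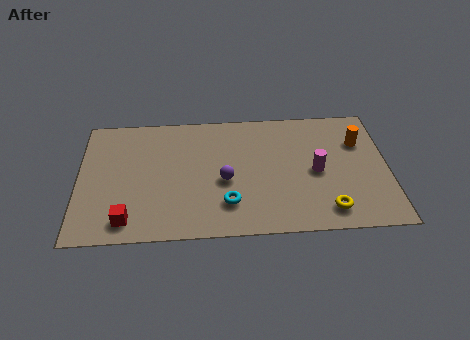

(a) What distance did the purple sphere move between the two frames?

2.2

The purple sphere moved from about (7.4, 1.5) to (5.9, 3.1), a distance of √(1.5² + 1.6²) ≈ 2.2.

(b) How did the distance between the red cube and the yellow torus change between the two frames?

+1.1

The distance was about 6.9 in the first image and 8.0 in the second, so they moved 1.1 units further apart.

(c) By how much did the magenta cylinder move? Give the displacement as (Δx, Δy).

(-0.3, -1.7)

From the two frames, the magenta cylinder sits at roughly (9.9, 5.1) before and (9.6, 3.4) after.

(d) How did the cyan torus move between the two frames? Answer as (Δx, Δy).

(2.2, -1.0)

The cyan torus started near (3.8, 2.8) and ended near (6.0, 1.8).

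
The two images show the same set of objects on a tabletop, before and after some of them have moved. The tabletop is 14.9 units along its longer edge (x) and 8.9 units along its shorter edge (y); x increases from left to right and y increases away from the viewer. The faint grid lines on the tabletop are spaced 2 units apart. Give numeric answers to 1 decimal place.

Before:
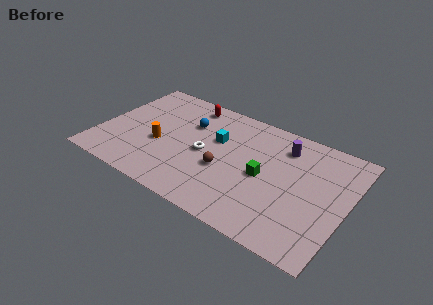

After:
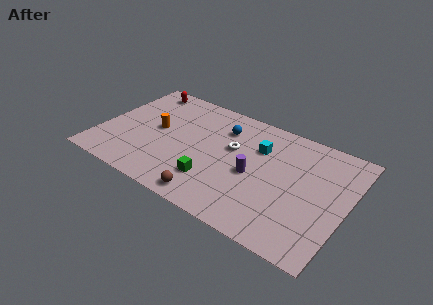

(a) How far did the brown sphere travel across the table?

2.5

The brown sphere moved from about (7.7, 3.5) to (7.3, 1.0), a distance of √(0.4² + 2.5²) ≈ 2.5.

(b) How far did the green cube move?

3.4

From (10.0, 4.2) to (7.2, 2.3), the green cube covered √(2.8² + 1.9²) ≈ 3.4 units.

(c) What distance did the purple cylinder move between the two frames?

3.3

The purple cylinder moved from about (10.8, 7.0) to (9.4, 4.0), a distance of √(1.4² + 3.0²) ≈ 3.3.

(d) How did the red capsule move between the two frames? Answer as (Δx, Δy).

(-3.0, 0.1)

The red capsule started near (4.8, 7.7) and ended near (1.8, 7.8).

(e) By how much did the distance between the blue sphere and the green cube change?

-0.9

Before: roughly 5.3 units apart; after: 4.4. That's 0.9 units closer together.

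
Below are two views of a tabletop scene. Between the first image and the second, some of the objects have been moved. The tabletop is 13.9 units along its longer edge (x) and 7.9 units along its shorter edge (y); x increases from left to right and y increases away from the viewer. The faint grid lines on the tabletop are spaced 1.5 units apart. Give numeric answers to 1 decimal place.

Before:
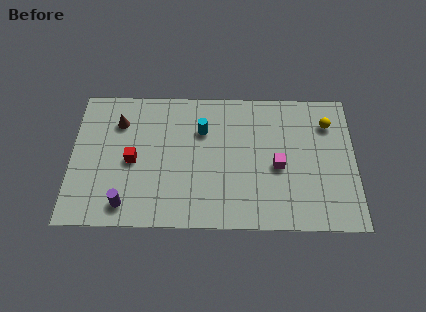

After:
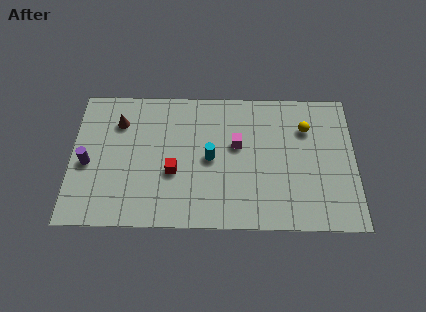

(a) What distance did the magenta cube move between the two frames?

2.3

The magenta cube was near (10.1, 3.5) before and (8.1, 4.7) after, so it travelled √(2.0² + 1.2²) ≈ 2.3 units.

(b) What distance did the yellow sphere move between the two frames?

1.1

The yellow sphere moved from about (12.6, 6.0) to (11.5, 5.7), a distance of √(1.1² + 0.3²) ≈ 1.1.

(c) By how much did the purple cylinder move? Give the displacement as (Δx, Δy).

(-1.9, 2.3)

The purple cylinder was at about (2.7, 1.2) and moved to about (0.8, 3.5).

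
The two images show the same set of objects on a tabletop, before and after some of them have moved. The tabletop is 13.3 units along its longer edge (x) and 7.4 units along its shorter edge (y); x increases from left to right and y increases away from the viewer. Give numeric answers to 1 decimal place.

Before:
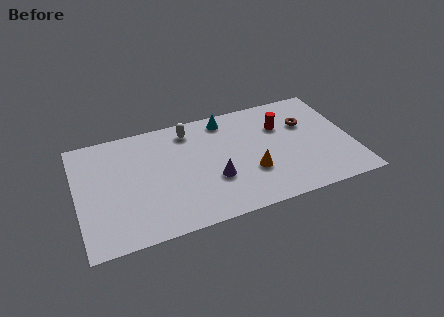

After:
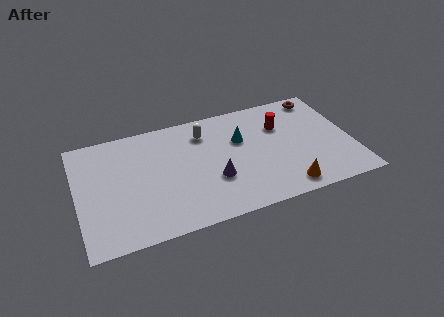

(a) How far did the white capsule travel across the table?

0.8

The white capsule moved from about (5.6, 6.2) to (6.3, 5.8), a distance of √(0.7² + 0.4²) ≈ 0.8.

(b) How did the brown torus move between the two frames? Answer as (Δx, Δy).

(0.9, 1.6)

From the two frames, the brown torus sits at roughly (11.2, 4.9) before and (12.1, 6.5) after.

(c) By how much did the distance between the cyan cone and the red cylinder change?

-0.9

They were about 2.9 units apart before and 2.0 after — 0.9 units closer together.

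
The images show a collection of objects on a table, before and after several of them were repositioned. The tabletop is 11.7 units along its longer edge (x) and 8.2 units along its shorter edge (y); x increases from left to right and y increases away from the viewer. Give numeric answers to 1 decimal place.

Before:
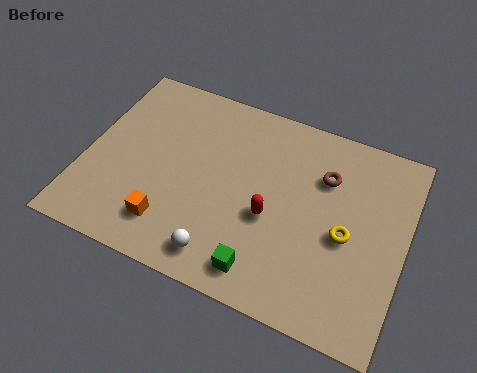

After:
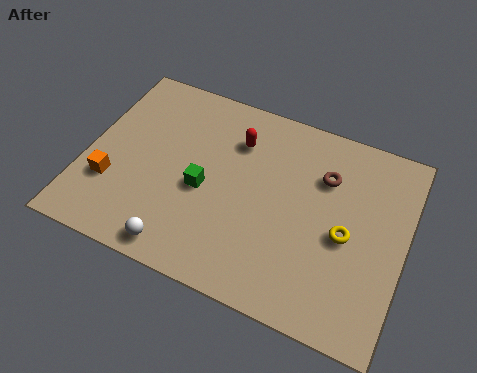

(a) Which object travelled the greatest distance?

the green cube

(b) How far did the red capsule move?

3.1

The red capsule moved from about (6.9, 3.4) to (5.3, 6.1), a distance of √(1.6² + 2.7²) ≈ 3.1.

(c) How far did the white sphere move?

1.5

The white sphere moved from about (5.4, 1.2) to (3.9, 0.9), a distance of √(1.5² + 0.3²) ≈ 1.5.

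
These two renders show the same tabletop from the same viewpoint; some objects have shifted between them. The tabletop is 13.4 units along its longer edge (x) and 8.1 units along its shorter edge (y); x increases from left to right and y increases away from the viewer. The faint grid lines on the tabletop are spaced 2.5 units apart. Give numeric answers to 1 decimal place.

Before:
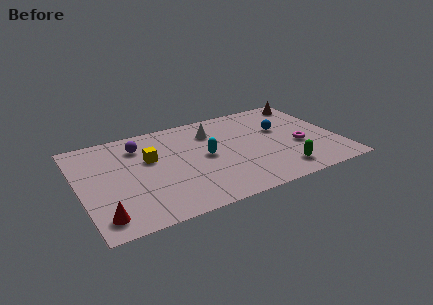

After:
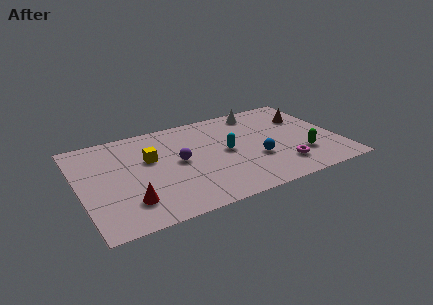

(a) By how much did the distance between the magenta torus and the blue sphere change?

-0.3

The distance was about 1.9 in the first image and 1.6 in the second, so they moved 0.3 units closer together.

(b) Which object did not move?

the yellow cube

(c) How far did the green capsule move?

1.5

From (10.1, 1.4) to (11.3, 2.3), the green capsule covered √(1.2² + 0.9²) ≈ 1.5 units.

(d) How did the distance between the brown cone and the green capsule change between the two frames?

-2.7

They were about 6.1 units apart before and 3.4 after — 2.7 units closer together.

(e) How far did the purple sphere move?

2.8

From (3.3, 6.3) to (5.1, 4.2), the purple sphere covered √(1.8² + 2.1²) ≈ 2.8 units.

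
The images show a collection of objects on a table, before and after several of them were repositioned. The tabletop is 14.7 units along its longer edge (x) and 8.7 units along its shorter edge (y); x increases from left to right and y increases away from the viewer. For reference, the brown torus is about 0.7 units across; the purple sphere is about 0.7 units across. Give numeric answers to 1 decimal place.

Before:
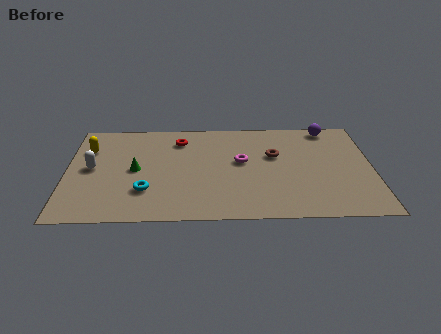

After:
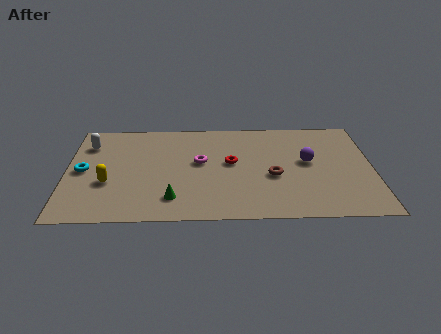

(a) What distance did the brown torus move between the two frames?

1.8

The brown torus was near (10.0, 5.4) before and (9.9, 3.6) after, so it travelled √(0.1² + 1.8²) ≈ 1.8 units.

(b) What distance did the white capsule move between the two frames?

2.1

The white capsule was near (1.2, 4.5) before and (1.0, 6.6) after, so it travelled √(0.2² + 2.1²) ≈ 2.1 units.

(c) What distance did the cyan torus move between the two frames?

3.5

From (3.8, 2.5) to (0.8, 4.3), the cyan torus covered √(3.0² + 1.8²) ≈ 3.5 units.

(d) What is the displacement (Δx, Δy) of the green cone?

(1.8, -2.5)

The green cone was at about (3.3, 4.3) and moved to about (5.1, 1.8).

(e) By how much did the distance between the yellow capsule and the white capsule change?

+1.8

They were about 1.7 units apart before and 3.5 after — 1.8 units further apart.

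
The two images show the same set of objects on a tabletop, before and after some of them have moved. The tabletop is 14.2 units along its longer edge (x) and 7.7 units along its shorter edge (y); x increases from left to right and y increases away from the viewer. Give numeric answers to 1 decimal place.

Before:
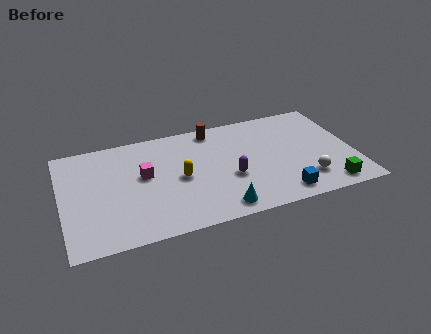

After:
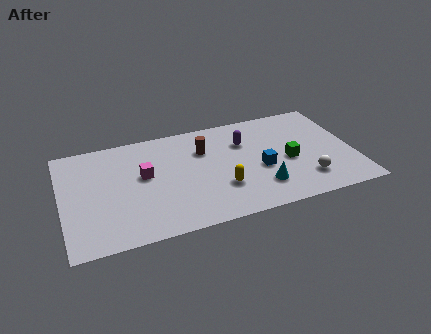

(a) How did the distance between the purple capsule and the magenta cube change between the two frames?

+0.8

Before: roughly 4.3 units apart; after: 5.1. That's 0.8 units further apart.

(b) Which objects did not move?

the white sphere and the magenta cube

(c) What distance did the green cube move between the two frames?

2.9

The green cube moved from about (12.7, 1.0) to (11.0, 3.4), a distance of √(1.7² + 2.4²) ≈ 2.9.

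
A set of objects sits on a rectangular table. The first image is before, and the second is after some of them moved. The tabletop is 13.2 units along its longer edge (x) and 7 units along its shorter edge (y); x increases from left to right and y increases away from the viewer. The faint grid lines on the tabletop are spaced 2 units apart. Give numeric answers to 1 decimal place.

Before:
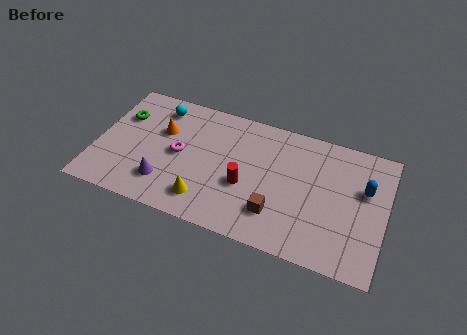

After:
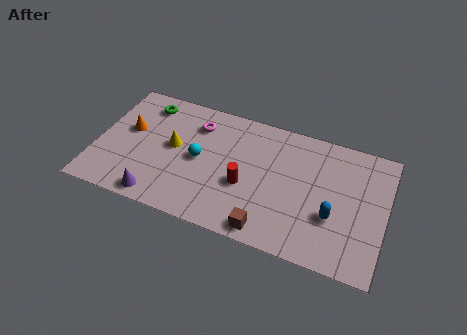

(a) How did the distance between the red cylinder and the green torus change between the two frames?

-0.5

Before: roughly 6.2 units apart; after: 5.7. That's 0.5 units closer together.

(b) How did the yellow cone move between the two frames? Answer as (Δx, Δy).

(-1.7, 2.4)

From the two frames, the yellow cone sits at roughly (5.2, 1.4) before and (3.5, 3.8) after.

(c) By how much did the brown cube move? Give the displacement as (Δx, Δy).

(-0.3, -1.0)

From the two frames, the brown cube sits at roughly (8.4, 1.8) before and (8.1, 0.8) after.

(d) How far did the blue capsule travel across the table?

2.3

The blue capsule moved from about (12.2, 4.4) to (10.9, 2.5), a distance of √(1.3² + 1.9²) ≈ 2.3.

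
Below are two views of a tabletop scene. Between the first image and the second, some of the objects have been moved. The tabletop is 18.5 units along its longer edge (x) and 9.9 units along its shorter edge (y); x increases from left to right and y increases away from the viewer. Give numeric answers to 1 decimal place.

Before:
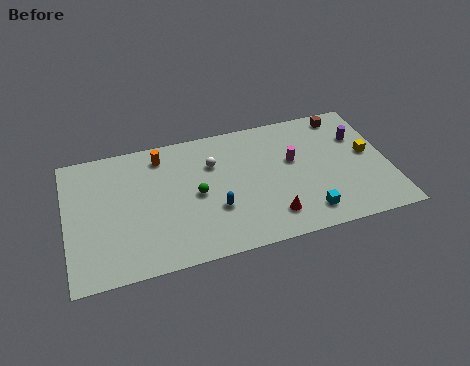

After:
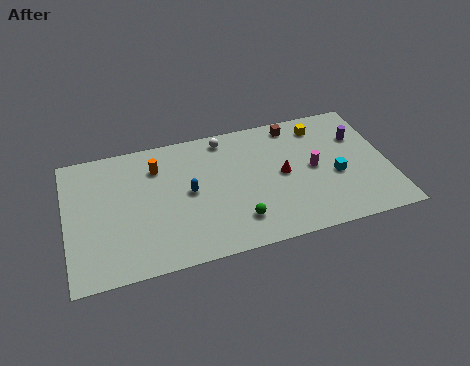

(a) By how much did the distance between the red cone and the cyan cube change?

+1.1

Before: roughly 2.0 units apart; after: 3.1. That's 1.1 units further apart.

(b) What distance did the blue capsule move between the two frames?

2.2

From (8.4, 3.4) to (7.0, 5.1), the blue capsule covered √(1.4² + 1.7²) ≈ 2.2 units.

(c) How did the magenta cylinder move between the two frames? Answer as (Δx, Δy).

(1.1, -0.9)

The magenta cylinder started near (13.1, 5.9) and ended near (14.2, 5.0).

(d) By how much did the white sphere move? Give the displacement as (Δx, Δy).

(0.8, 1.8)

The white sphere was at about (8.5, 6.9) and moved to about (9.3, 8.7).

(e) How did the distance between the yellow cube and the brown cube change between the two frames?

-2.0

The distance was about 3.6 in the first image and 1.6 in the second, so they moved 2.0 units closer together.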